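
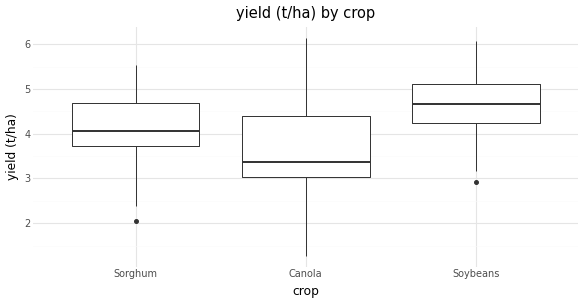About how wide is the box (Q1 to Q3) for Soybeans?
Q3 ≈ 5.1, Q1 ≈ 4.2; IQR ≈ 0.9.

≈ 0.9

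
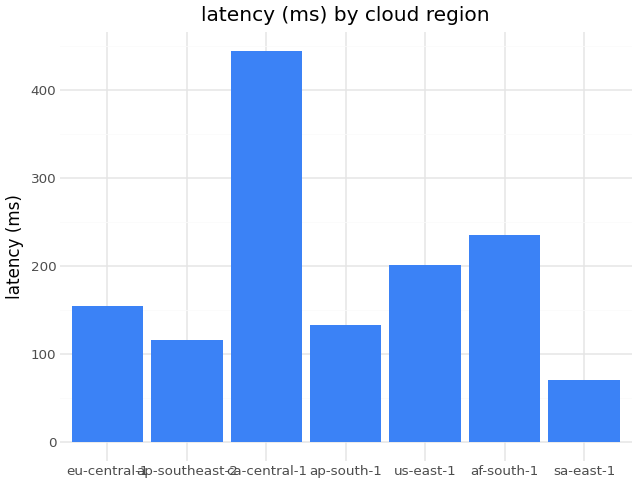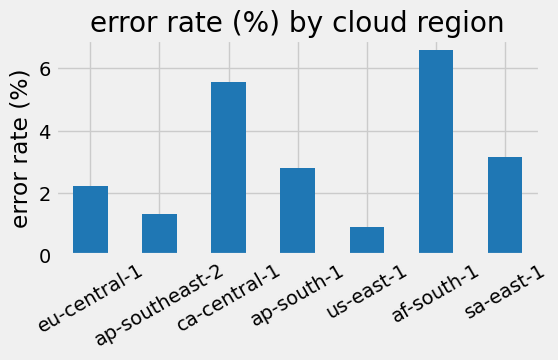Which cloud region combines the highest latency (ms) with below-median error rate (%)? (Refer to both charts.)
Chart 2 median error rate (%) ≈ 3; below-median cloud regions: eu-central-1, ap-southeast-2, us-east-1. Among those, us-east-1 has the highest latency (ms) (≈ 200).

us-east-1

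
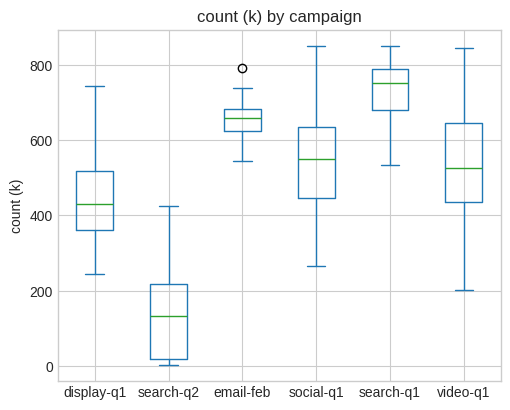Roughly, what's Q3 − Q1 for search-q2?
Q3 ≈ 200, Q1 ≈ 0; IQR ≈ 200.

≈ 200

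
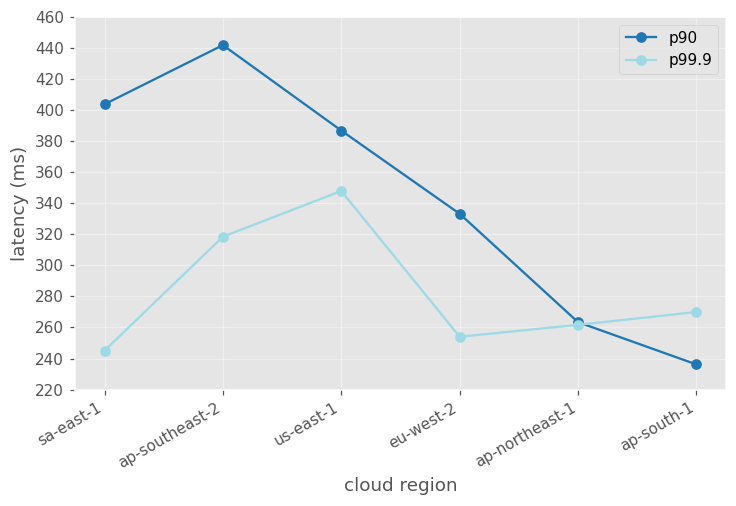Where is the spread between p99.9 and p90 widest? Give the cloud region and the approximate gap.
sa-east-1: p99.9 ≈ 240, p90 ≈ 400 → gap ≈ 160. Next-largest (ap-southeast-2) is only ≈ 120.

sa-east-1, ≈ 160 ms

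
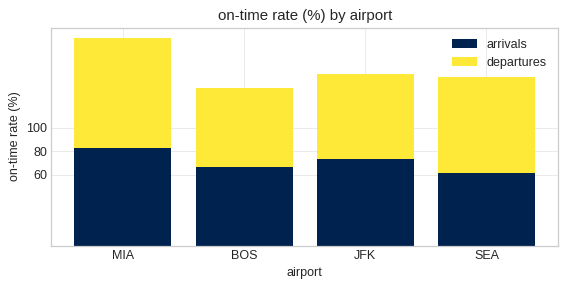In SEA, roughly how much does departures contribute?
departures top ≈ 140, bottom ≈ 60; segment ≈ 80.

≈ 80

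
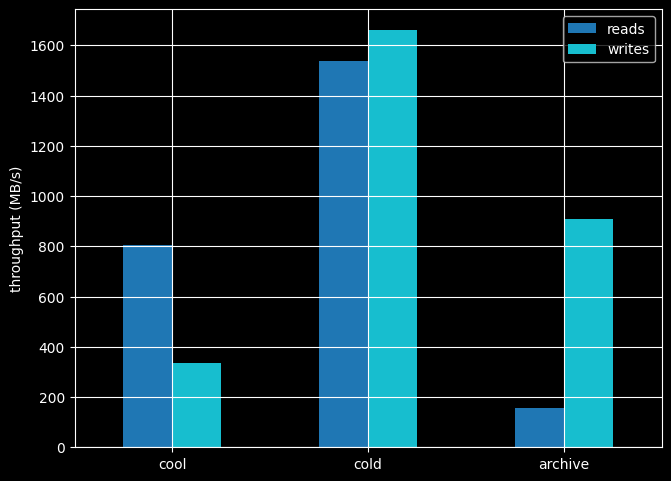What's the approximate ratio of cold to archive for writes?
cold ≈ 1600, archive ≈ 1000; 1600/1000 ≈ 1.6.

≈ 1.6×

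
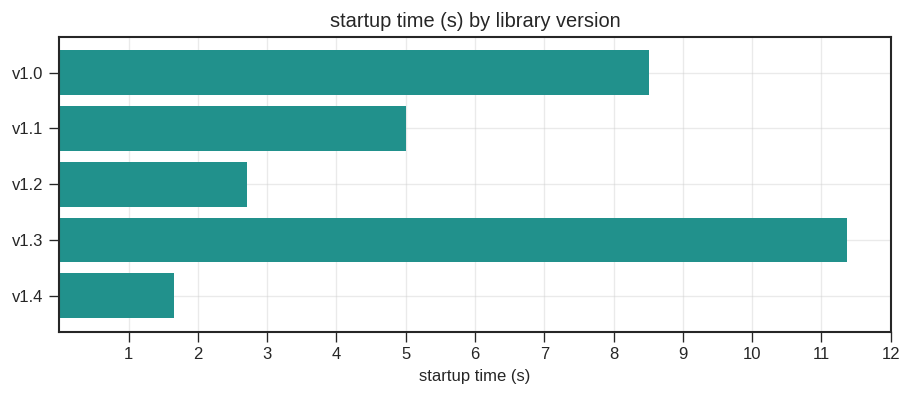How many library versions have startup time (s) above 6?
Above 6: v1.0, v1.3.

2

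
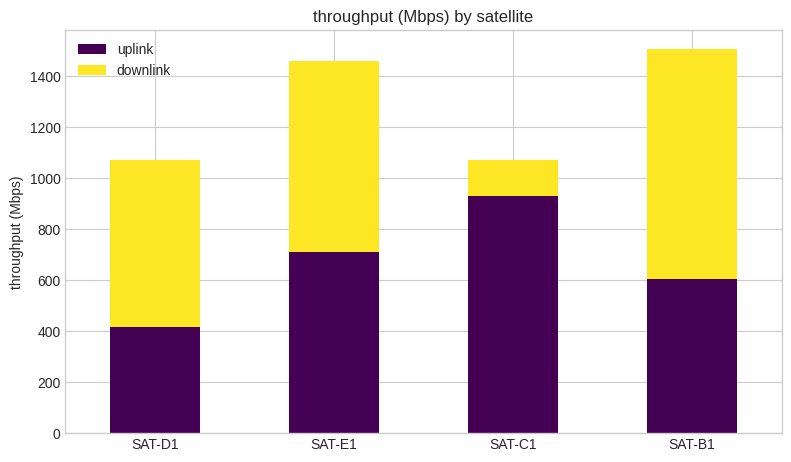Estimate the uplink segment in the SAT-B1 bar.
≈ 600

uplink top ≈ 600, bottom ≈ 0; segment ≈ 600.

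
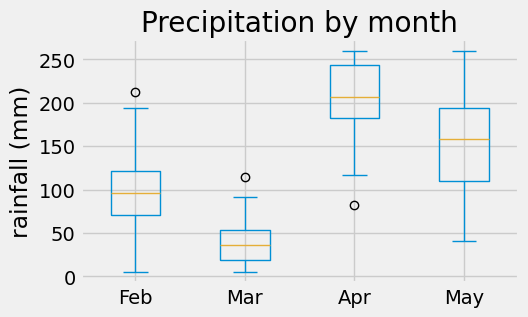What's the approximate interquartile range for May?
Q3 ≈ 200, Q1 ≈ 100; IQR ≈ 100.

≈ 100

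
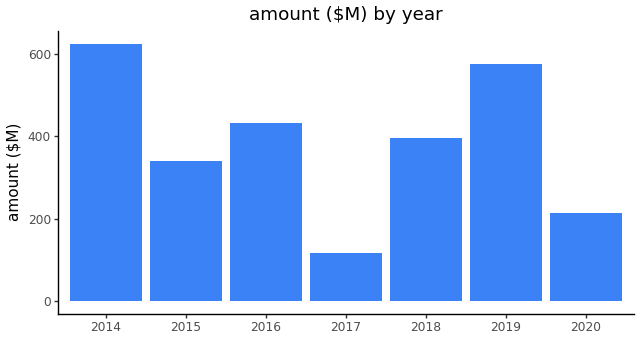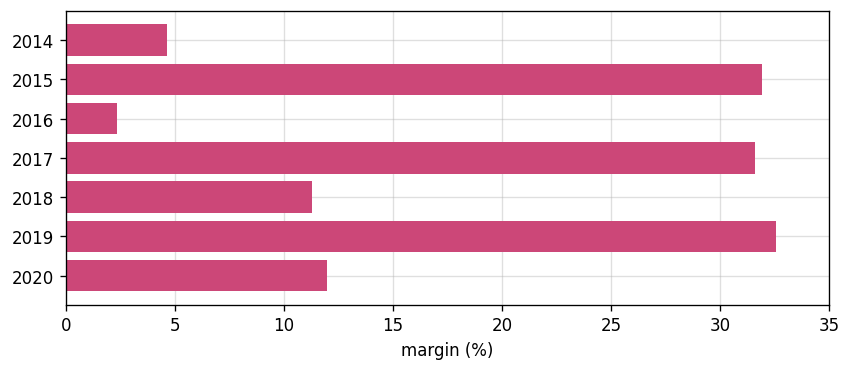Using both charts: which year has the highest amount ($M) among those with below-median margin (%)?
Chart 2 median margin (%) ≈ 10; below-median years: 2014, 2016, 2018. Among those, 2014 has the highest amount ($M) (≈ 600).

2014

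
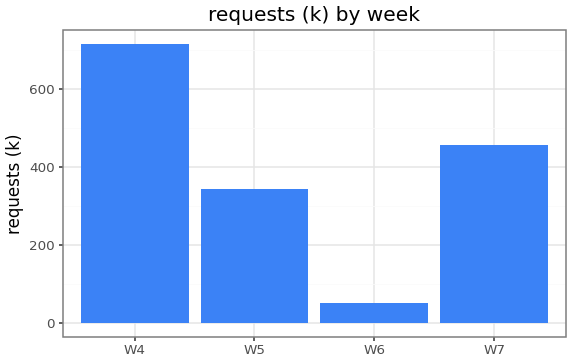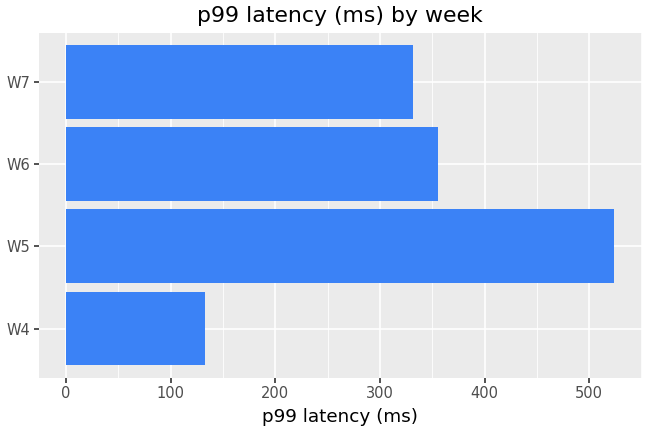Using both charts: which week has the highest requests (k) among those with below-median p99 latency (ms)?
W4

Chart 2 median p99 latency (ms) ≈ 350; below-median weeks: W4, W7. Among those, W4 has the highest requests (k) (≈ 700).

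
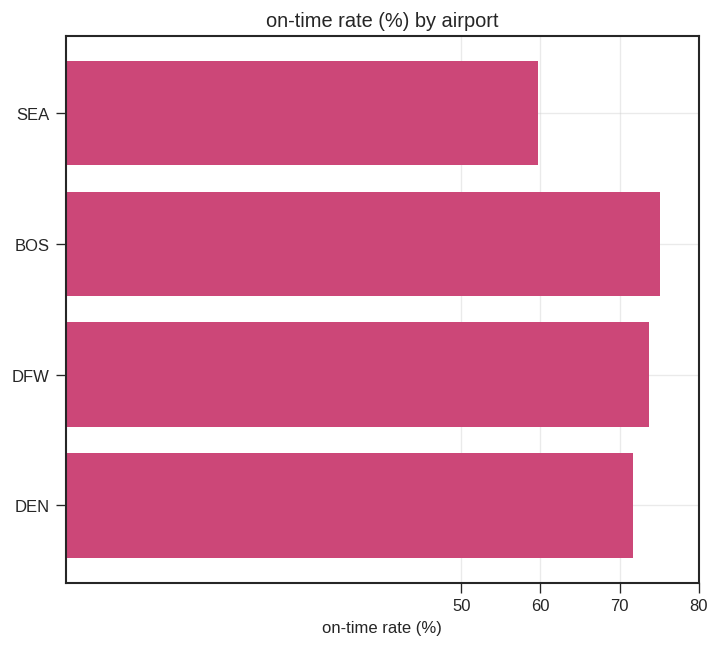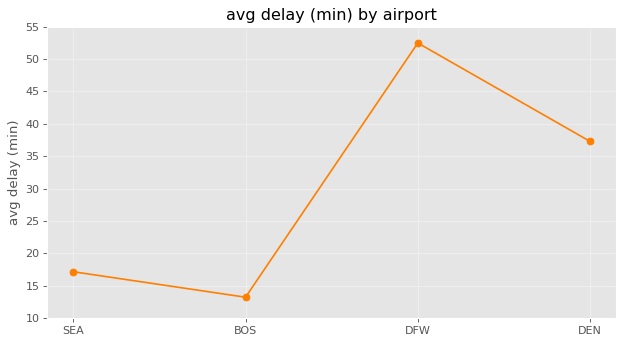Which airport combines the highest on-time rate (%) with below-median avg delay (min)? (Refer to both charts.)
Chart 2 median avg delay (min) ≈ 25; below-median airports: SEA, BOS. Among those, BOS has the highest on-time rate (%) (≈ 80).

BOS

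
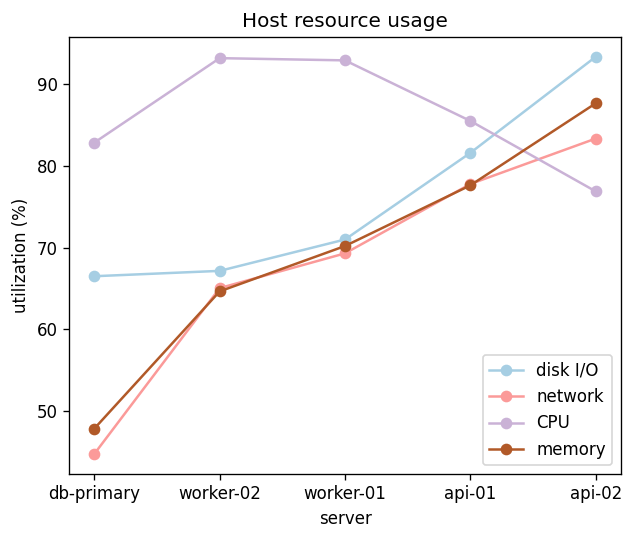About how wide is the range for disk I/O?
Max api-02 ≈ 95, min db-primary ≈ 65; range ≈ 30.

≈ 30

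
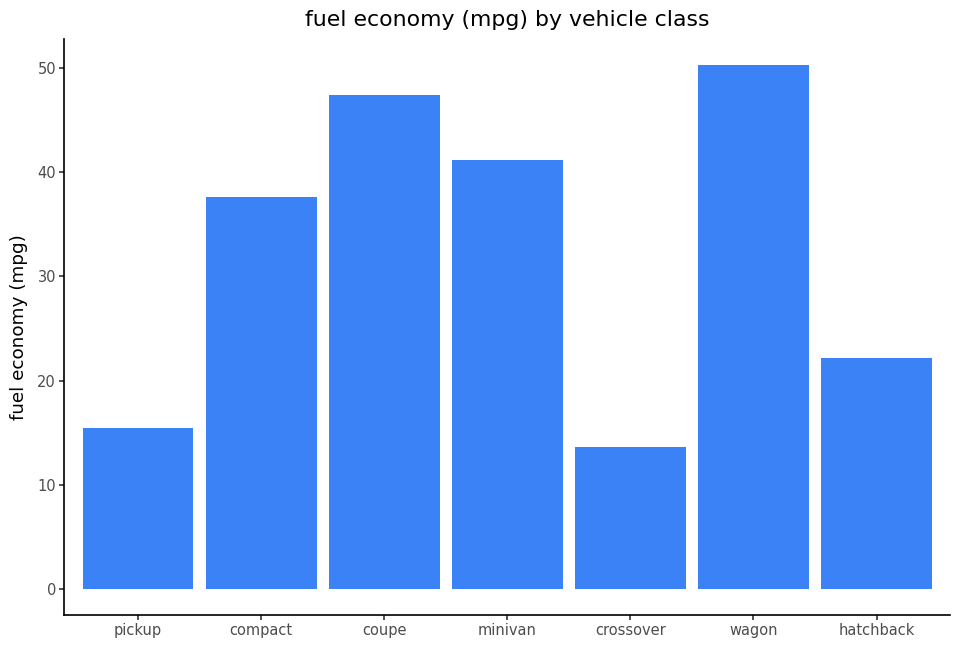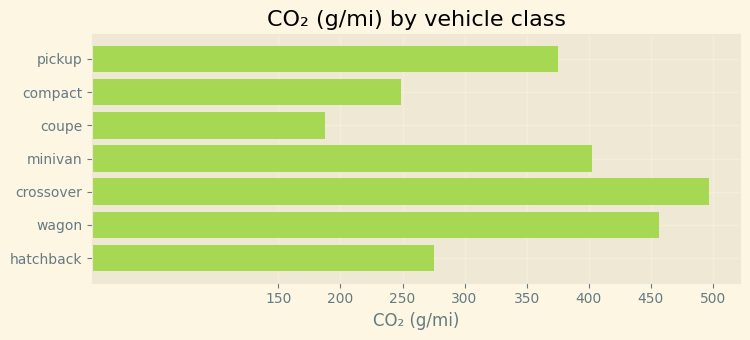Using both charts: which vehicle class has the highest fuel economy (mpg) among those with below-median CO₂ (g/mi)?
Chart 2 median CO₂ (g/mi) ≈ 400; below-median vehicle classes: compact, coupe, hatchback. Among those, coupe has the highest fuel economy (mpg) (≈ 45).

coupe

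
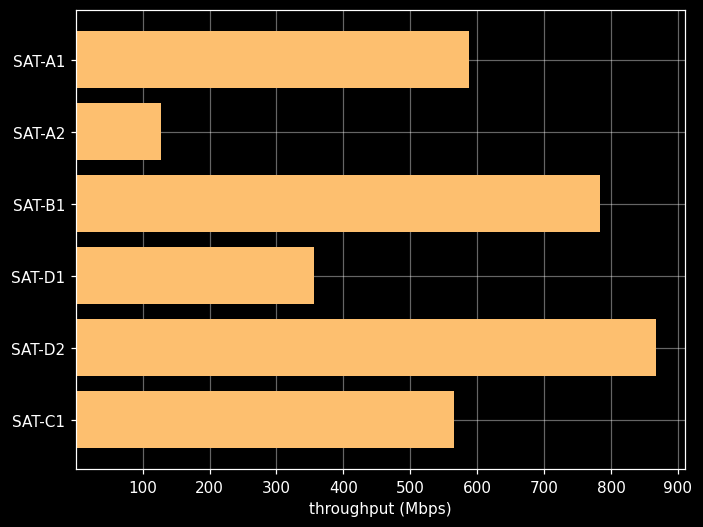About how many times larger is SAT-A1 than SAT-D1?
SAT-A1 ≈ 600, SAT-D1 ≈ 400; 600/400 ≈ 1.5.

≈ 1.5×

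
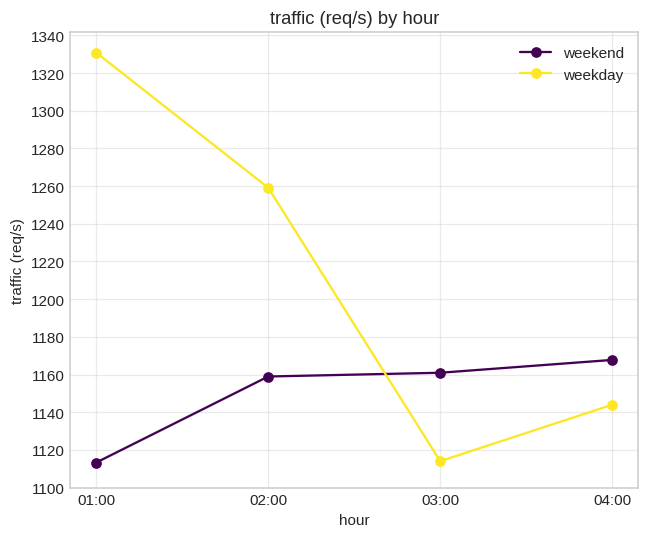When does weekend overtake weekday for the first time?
02:00: weekend ≈ 1160 vs weekday ≈ 1260 (not yet); 03:00: weekend ≈ 1160 vs weekday ≈ 1120 (first crossover).

03:00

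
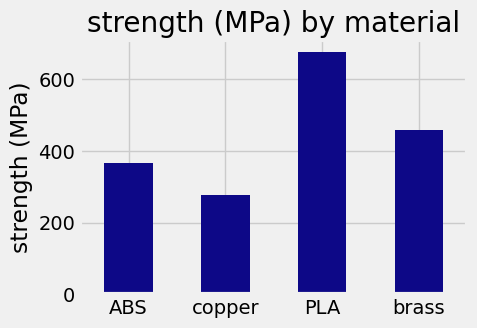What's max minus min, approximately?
≈ 400

Max PLA ≈ 700, min copper ≈ 300; range ≈ 400.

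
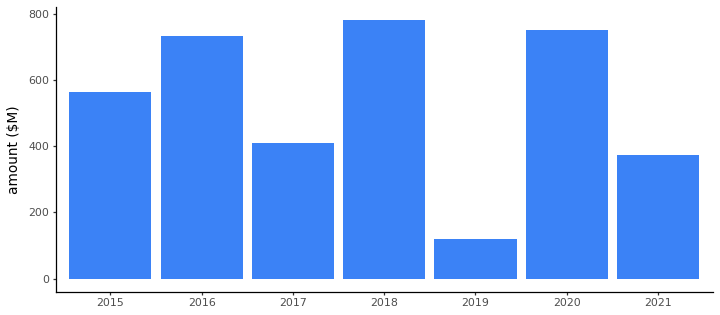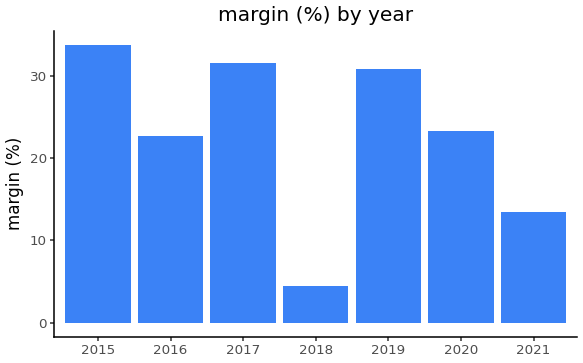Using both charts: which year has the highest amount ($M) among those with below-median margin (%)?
Chart 2 median margin (%) ≈ 25; below-median years: 2016, 2018, 2021. Among those, 2018 has the highest amount ($M) (≈ 800).

2018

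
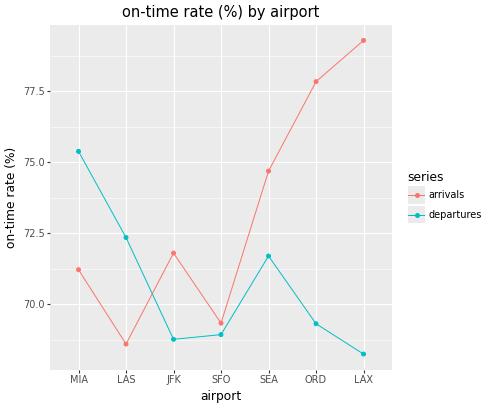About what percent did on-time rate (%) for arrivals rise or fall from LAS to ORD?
≈ +13%

LAS ≈ 69, ORD ≈ 78; (78 − 69) / 69 ≈ +13%.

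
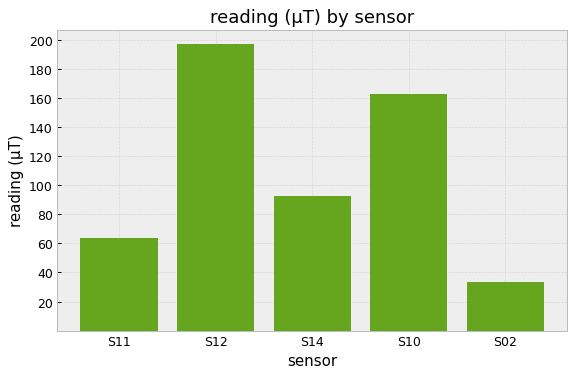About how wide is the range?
≈ 160

Max S12 ≈ 200, min S02 ≈ 40; range ≈ 160.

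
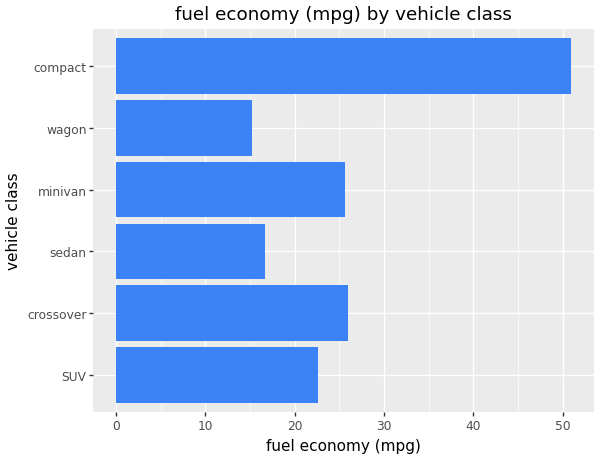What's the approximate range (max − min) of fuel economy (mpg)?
Max compact ≈ 50, min wagon ≈ 15; range ≈ 35.

≈ 35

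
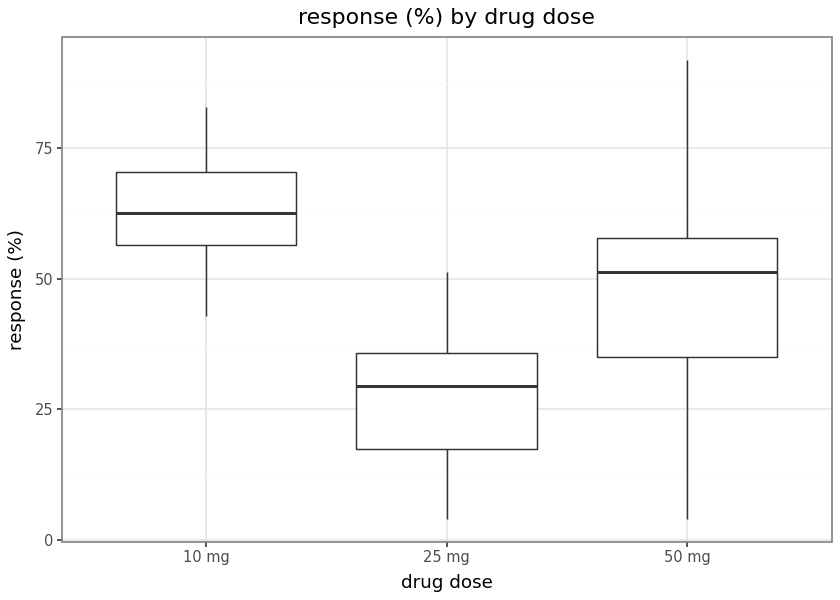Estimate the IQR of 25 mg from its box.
Q3 ≈ 35, Q1 ≈ 15; IQR ≈ 20.

≈ 20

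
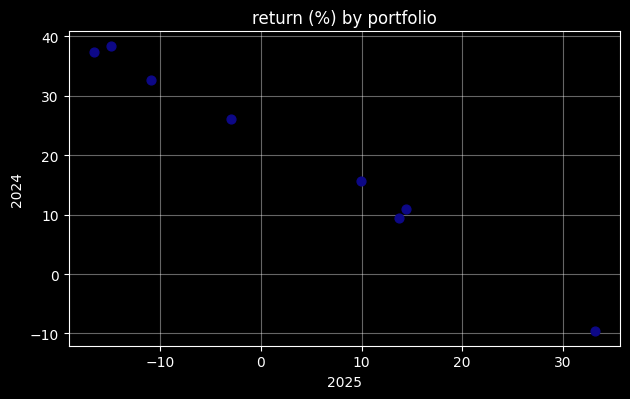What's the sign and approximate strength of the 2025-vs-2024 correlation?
Points are negatively correlated; strong (|r| ≈ 1.0).

negative, strong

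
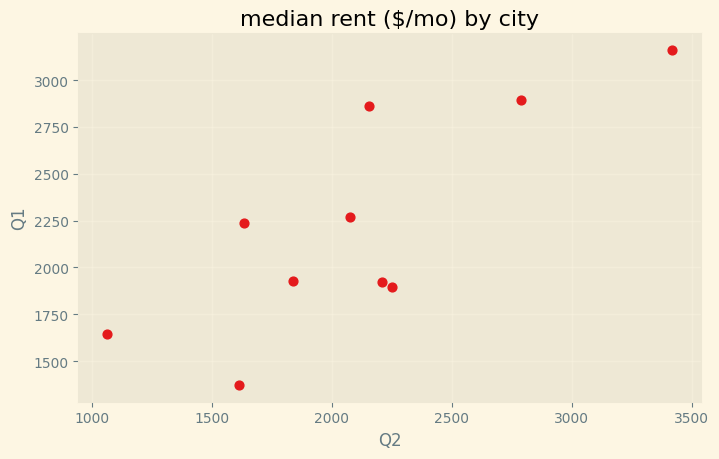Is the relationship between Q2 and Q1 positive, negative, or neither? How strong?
Points are positively correlated; strong (|r| ≈ 0.8).

positive, strong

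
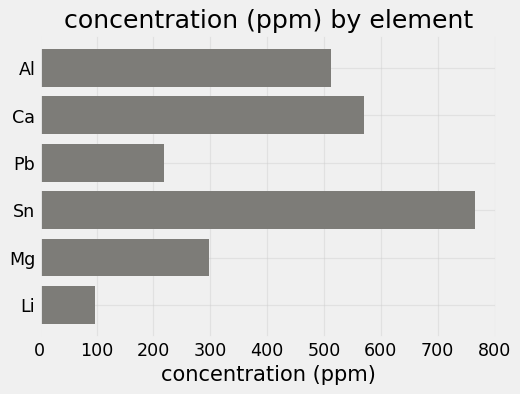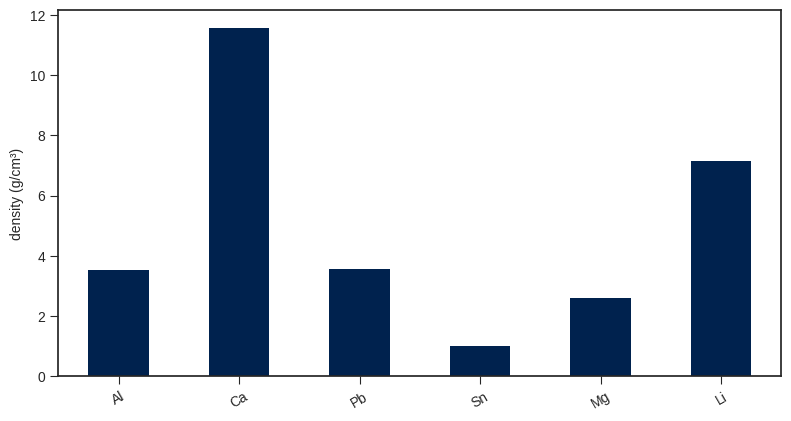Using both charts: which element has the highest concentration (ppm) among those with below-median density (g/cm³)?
Sn

Chart 2 median density (g/cm³) ≈ 4; below-median elements: Al, Sn, Mg. Among those, Sn has the highest concentration (ppm) (≈ 800).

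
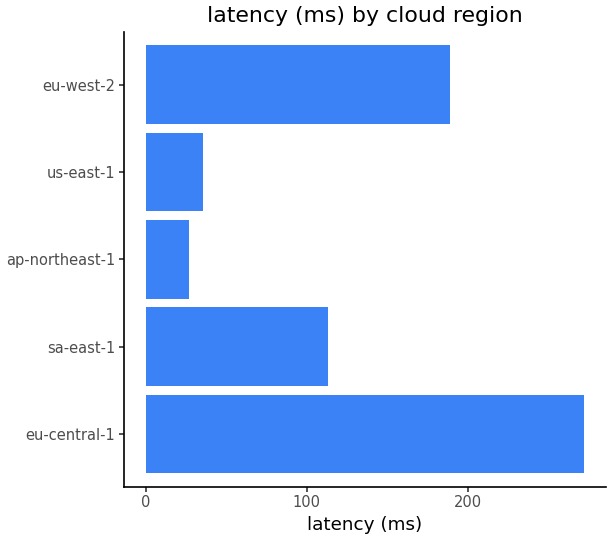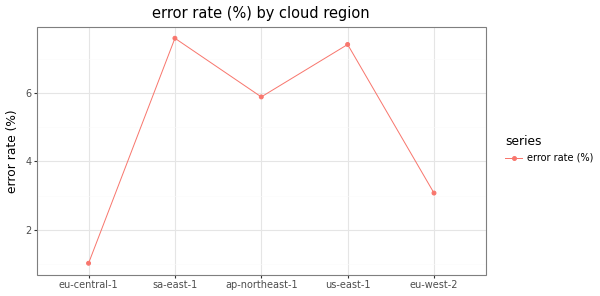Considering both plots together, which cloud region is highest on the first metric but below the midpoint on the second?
eu-central-1

Chart 2 median error rate (%) ≈ 6; below-median cloud regions: eu-central-1, eu-west-2. Among those, eu-central-1 has the highest latency (ms) (≈ 275).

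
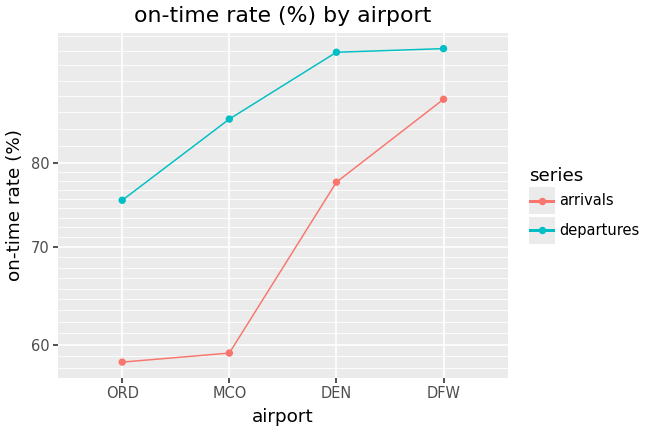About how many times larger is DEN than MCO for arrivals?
≈ 1.33×

DEN ≈ 80, MCO ≈ 60; 80/60 ≈ 1.33.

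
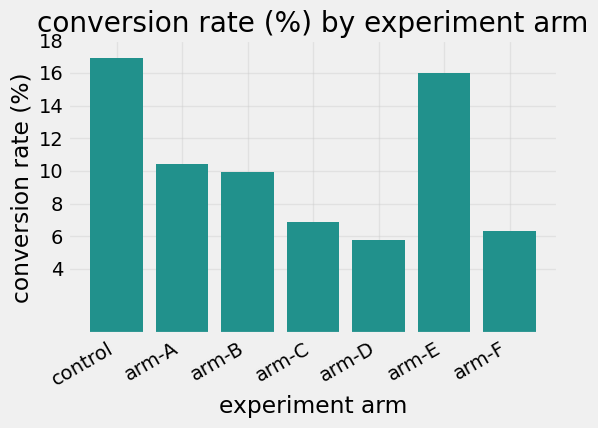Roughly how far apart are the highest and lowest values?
Max control ≈ 16, min arm-D ≈ 6; range ≈ 10.

≈ 10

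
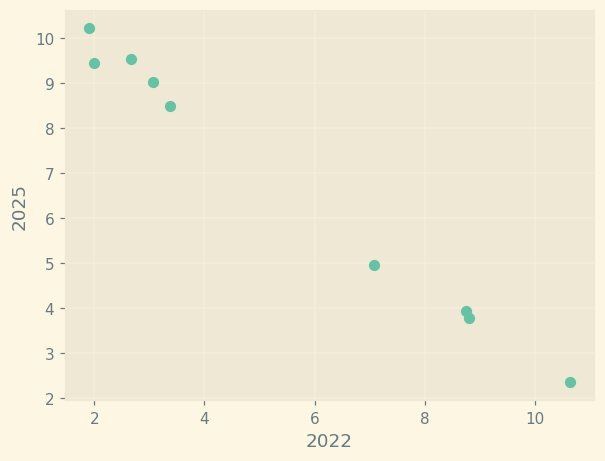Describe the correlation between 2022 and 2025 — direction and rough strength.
Points are negatively correlated; strong (|r| ≈ 1.0).

negative, strong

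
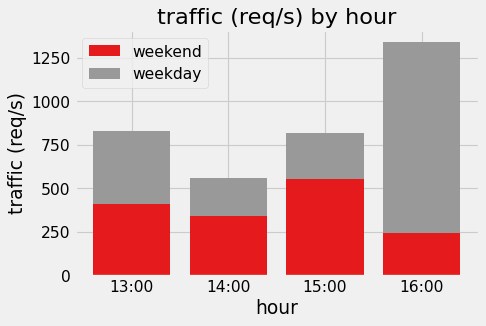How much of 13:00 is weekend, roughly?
weekend top ≈ 400, bottom ≈ 0; segment ≈ 400.

≈ 400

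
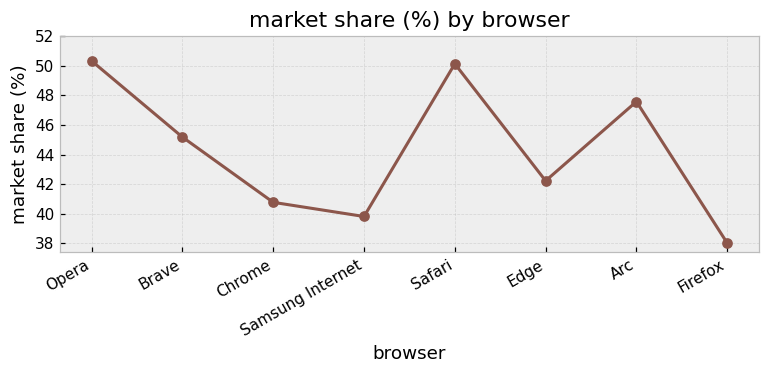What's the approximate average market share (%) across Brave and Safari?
(46 + 50) / 2 ≈ 48.

≈ 48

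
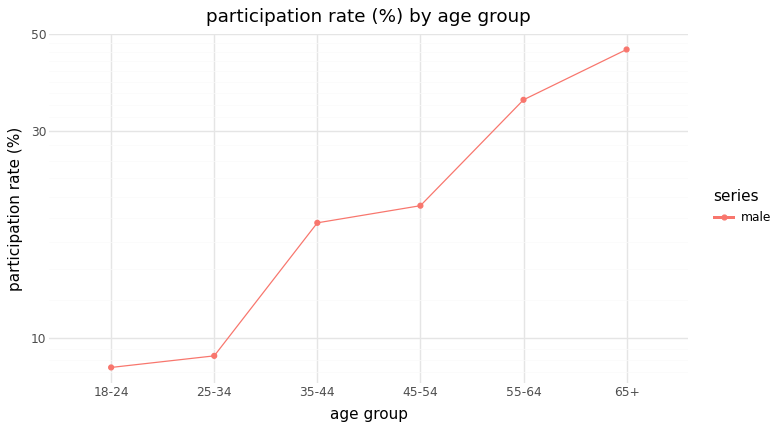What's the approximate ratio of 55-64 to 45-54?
55-64 ≈ 35, 45-54 ≈ 20; 35/20 ≈ 1.75.

≈ 1.75×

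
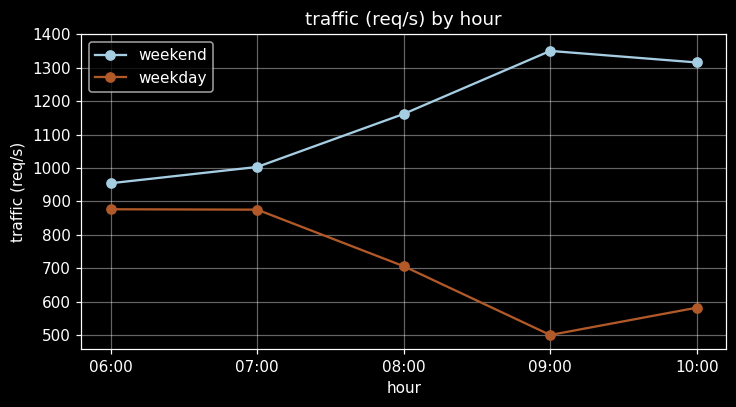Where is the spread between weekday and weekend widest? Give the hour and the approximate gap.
09:00, ≈ 800 req/s

09:00: weekday ≈ 500, weekend ≈ 1300 → gap ≈ 800. Next-largest (10:00) is only ≈ 700.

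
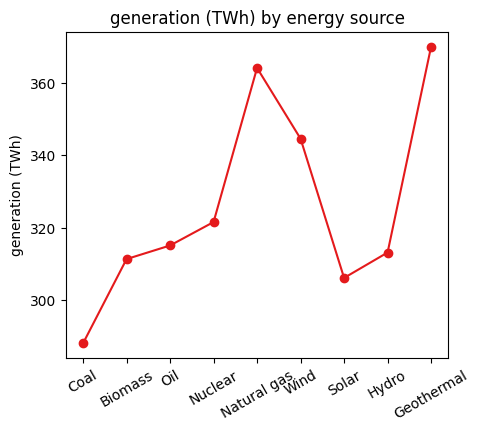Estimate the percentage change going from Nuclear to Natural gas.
Nuclear ≈ 320, Natural gas ≈ 360; (360 − 320) / 320 ≈ +12.5%.

≈ +12.5%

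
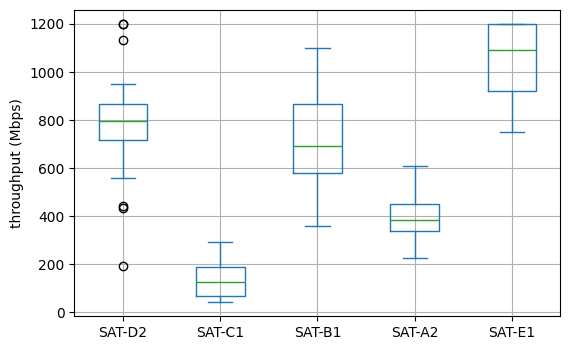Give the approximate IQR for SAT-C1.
≈ 100

Q3 ≈ 200, Q1 ≈ 100; IQR ≈ 100.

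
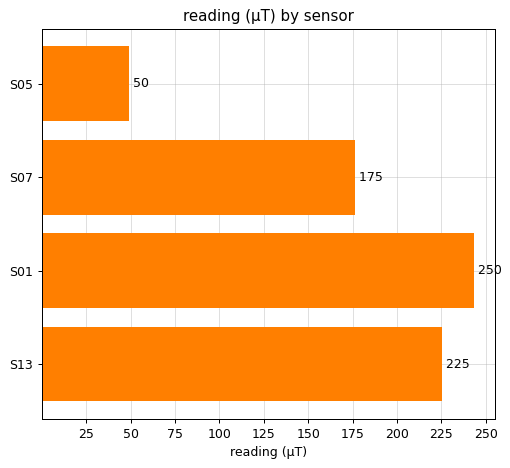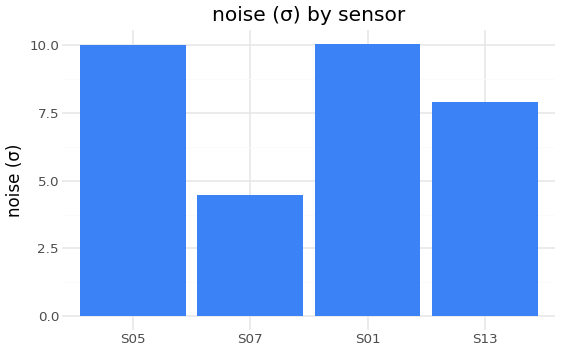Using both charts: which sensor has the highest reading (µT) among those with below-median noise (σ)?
Chart 2 median noise (σ) ≈ 9; below-median sensors: S07, S13. Among those, S13 has the highest reading (µT) (≈ 225).

S13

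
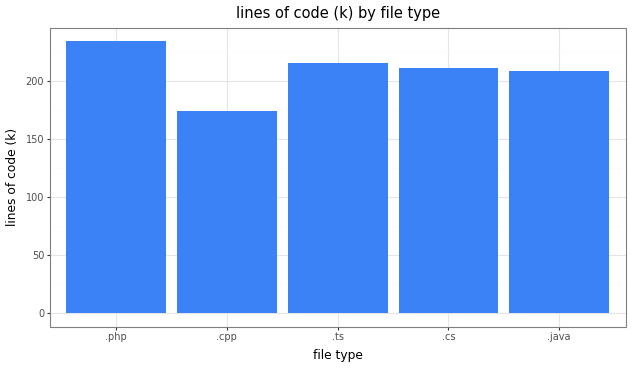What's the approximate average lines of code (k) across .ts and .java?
≈ 210

(220 + 200) / 2 ≈ 210.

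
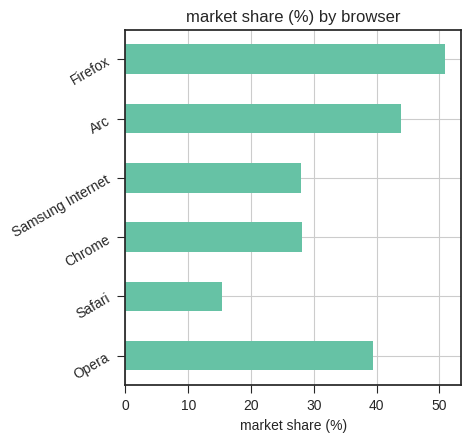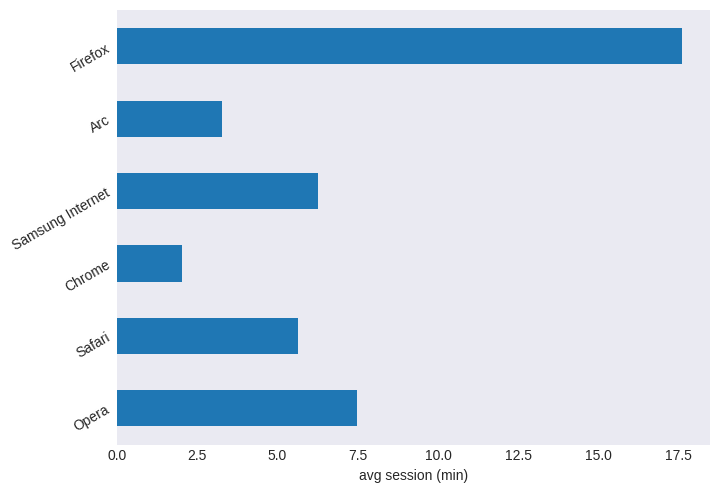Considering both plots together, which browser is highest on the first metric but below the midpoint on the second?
Chart 2 median avg session (min) ≈ 6; below-median browsers: Safari, Chrome, Arc. Among those, Arc has the highest market share (%) (≈ 45).

Arc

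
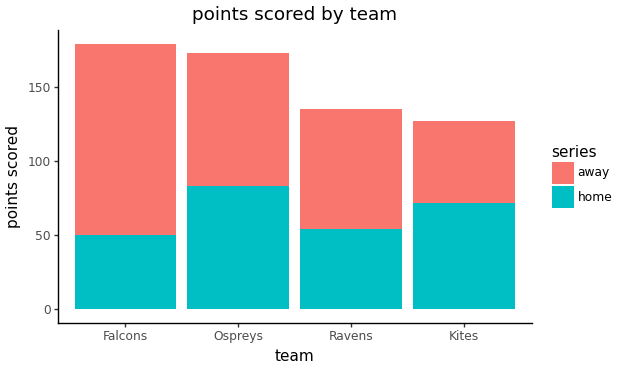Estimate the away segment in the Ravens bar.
away top ≈ 140, bottom ≈ 60; segment ≈ 80.

≈ 80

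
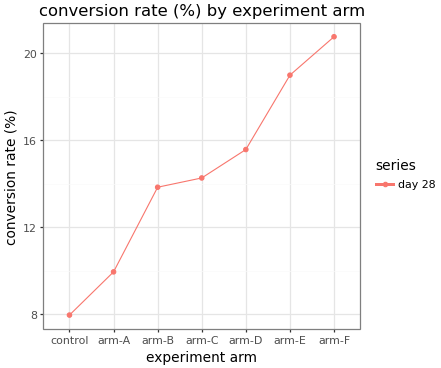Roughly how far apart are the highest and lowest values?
≈ 12

Max arm-F ≈ 20, min control ≈ 8; range ≈ 12.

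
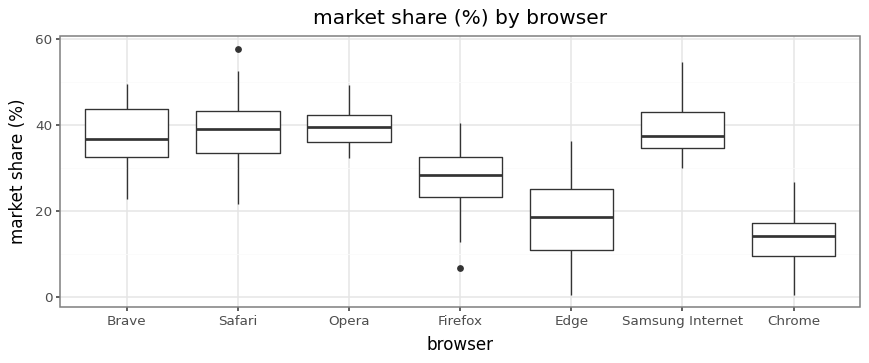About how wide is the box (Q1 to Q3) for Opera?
≈ 5

Q3 ≈ 40, Q1 ≈ 35; IQR ≈ 5.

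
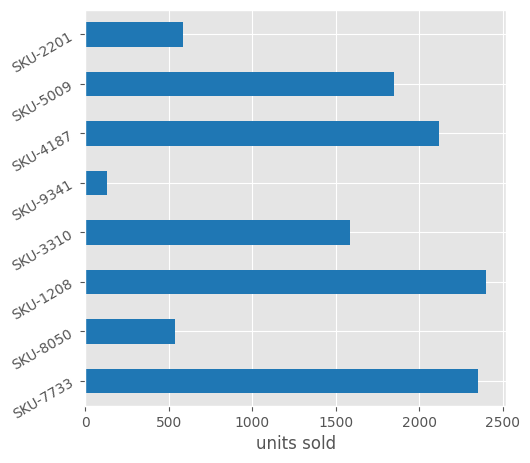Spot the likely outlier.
SKU-9341 ≈ 200; the rest sit between ≈ 600 and ≈ 2400.

SKU-9341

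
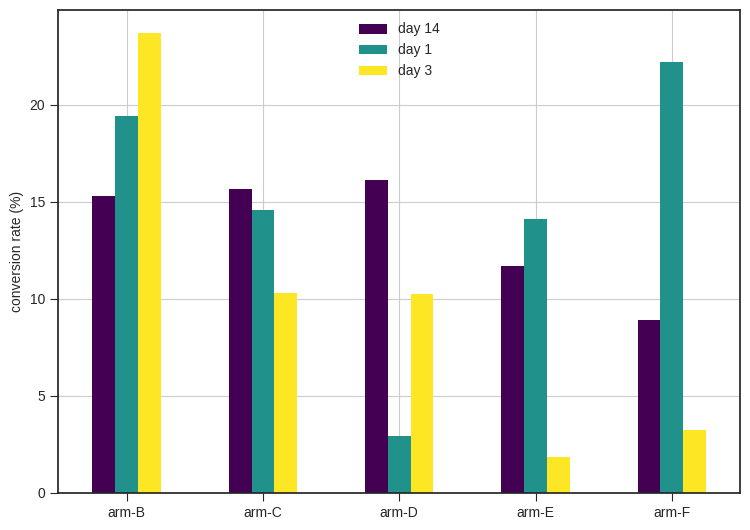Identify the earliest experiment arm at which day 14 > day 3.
arm-C

arm-B: day 14 ≈ 16 vs day 3 ≈ 24 (not yet); arm-C: day 14 ≈ 16 vs day 3 ≈ 10 (first crossover).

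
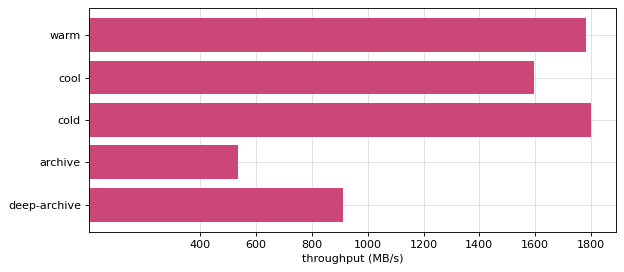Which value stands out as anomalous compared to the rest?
archive

archive ≈ 600; the rest sit between ≈ 1000 and ≈ 1800.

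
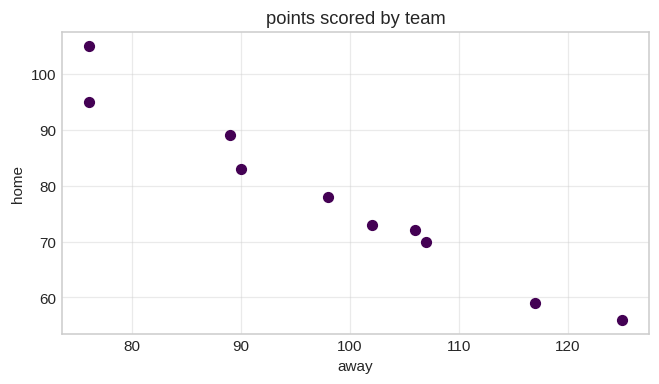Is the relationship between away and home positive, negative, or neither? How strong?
Points are negatively correlated; strong (|r| ≈ 1.0).

negative, strong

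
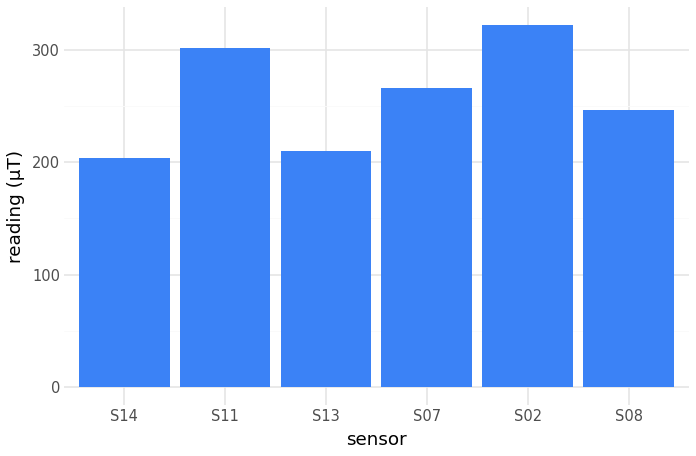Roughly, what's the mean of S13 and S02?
≈ 250

(200 + 300) / 2 ≈ 250.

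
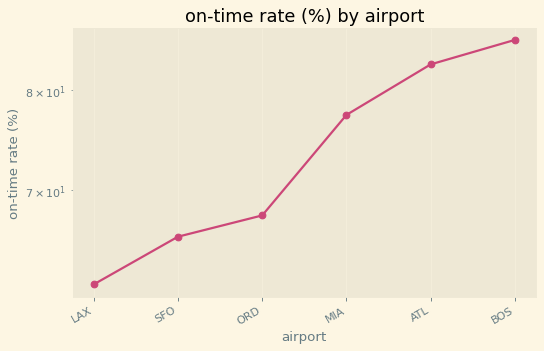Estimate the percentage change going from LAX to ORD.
≈ +9.7%

LAX ≈ 62, ORD ≈ 68; (68 − 62) / 62 ≈ +9.7%.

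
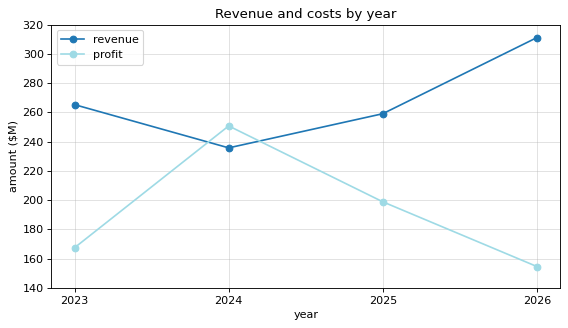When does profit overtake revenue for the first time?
2023: profit ≈ 160 vs revenue ≈ 260 (not yet); 2024: profit ≈ 260 vs revenue ≈ 240 (first crossover).

2024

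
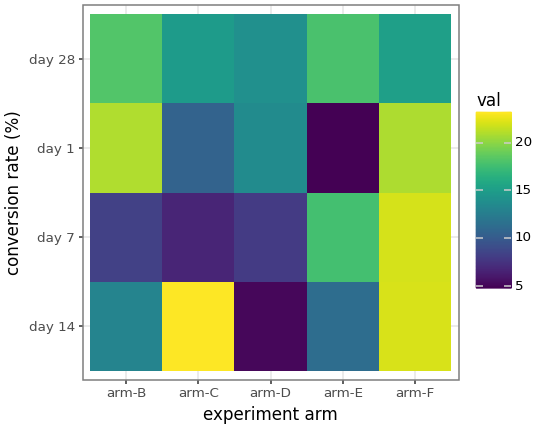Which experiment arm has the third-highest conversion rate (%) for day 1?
Top 4 for day 1: arm-B ≈ 22, arm-F ≈ 20, arm-D ≈ 14, arm-C ≈ 10.

arm-D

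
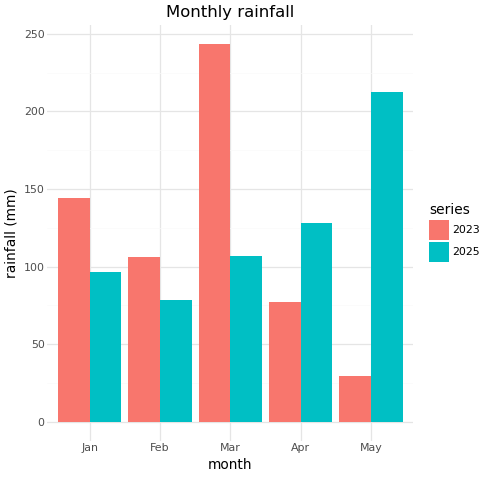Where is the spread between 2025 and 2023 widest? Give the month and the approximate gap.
May, ≈ 200 mm

May: 2025 ≈ 225, 2023 ≈ 25 → gap ≈ 200. Next-largest (Mar) is only ≈ 150.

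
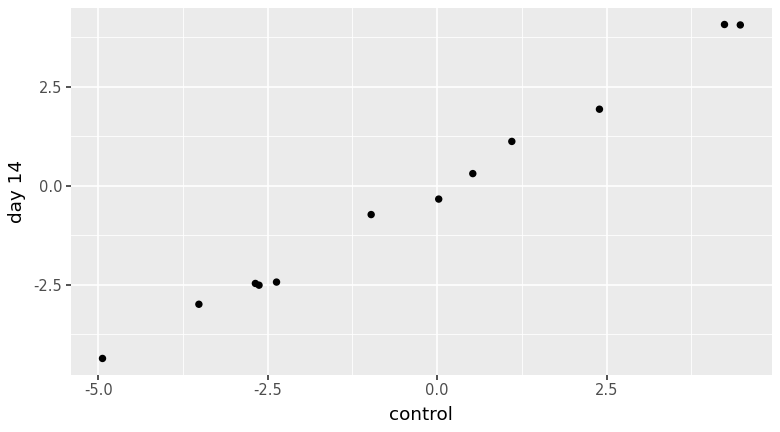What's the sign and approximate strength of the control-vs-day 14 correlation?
Points are positively correlated; strong (|r| ≈ 1.0).

positive, strong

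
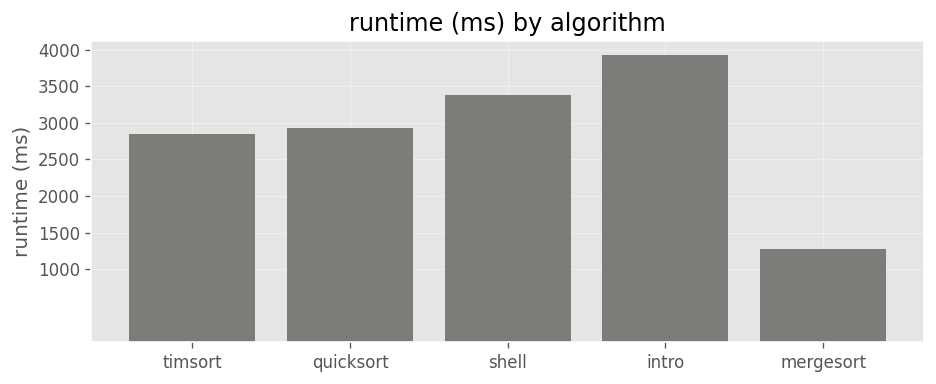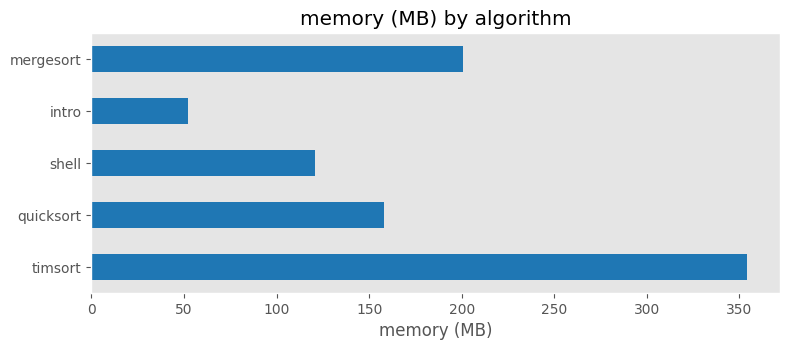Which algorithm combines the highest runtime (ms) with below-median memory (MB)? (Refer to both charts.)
intro

Chart 2 median memory (MB) ≈ 150; below-median algorithms: shell, intro. Among those, intro has the highest runtime (ms) (≈ 4000).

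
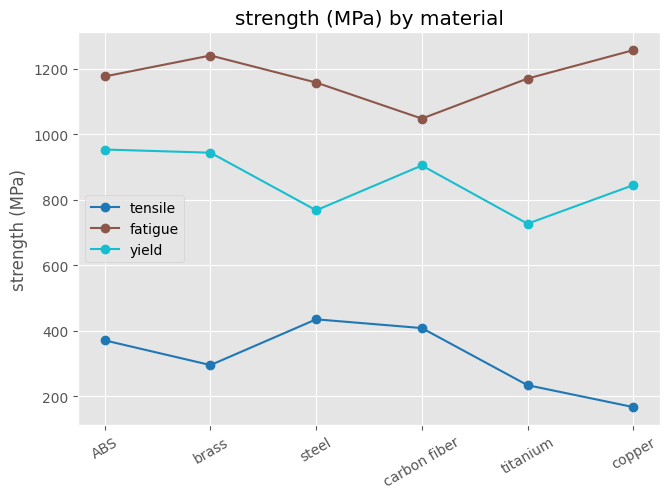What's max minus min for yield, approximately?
≈ 300

Max ABS ≈ 1000, min titanium ≈ 700; range ≈ 300.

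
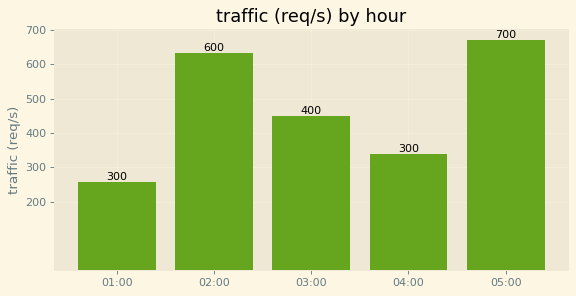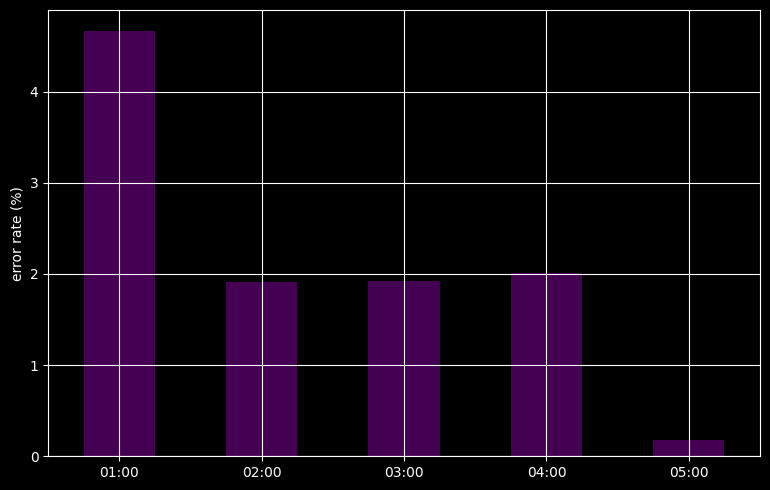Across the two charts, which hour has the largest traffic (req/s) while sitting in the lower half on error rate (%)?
05:00

Chart 2 median error rate (%) ≈ 2; below-median hours: 02:00, 05:00. Among those, 05:00 has the highest traffic (req/s) (≈ 700).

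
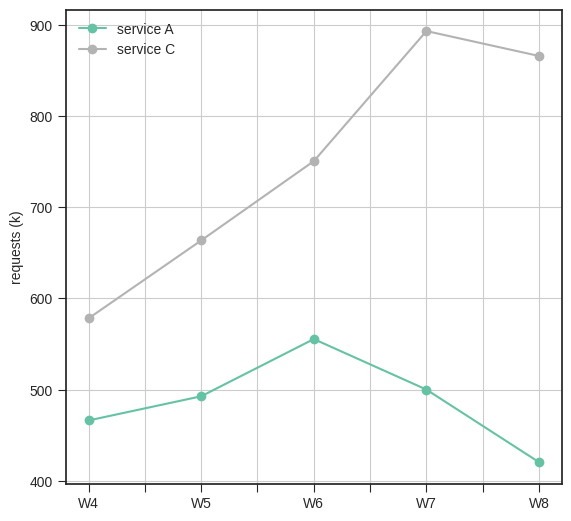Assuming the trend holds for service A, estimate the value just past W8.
Last three: 550, 500, 400 → slope ≈ -75/step → next ≈ 325.

≈ 325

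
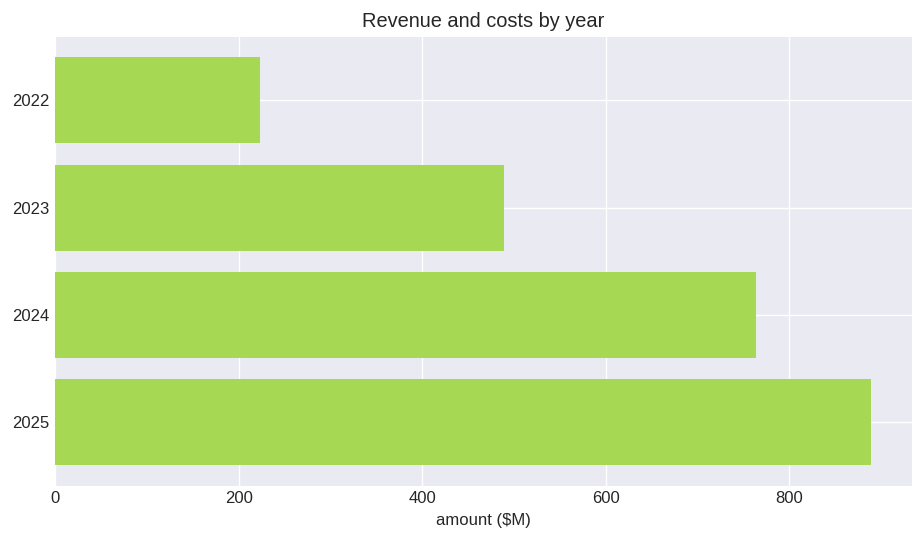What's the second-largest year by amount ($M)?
Top 3: 2025 ≈ 900, 2024 ≈ 800, 2023 ≈ 500.

2024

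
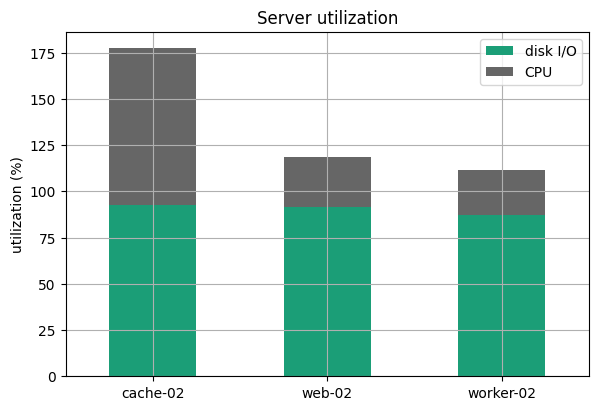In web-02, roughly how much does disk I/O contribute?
≈ 100

disk I/O top ≈ 100, bottom ≈ 0; segment ≈ 100.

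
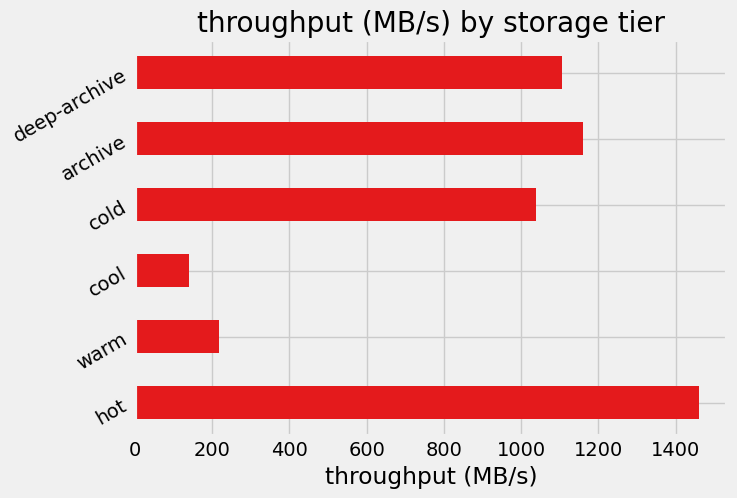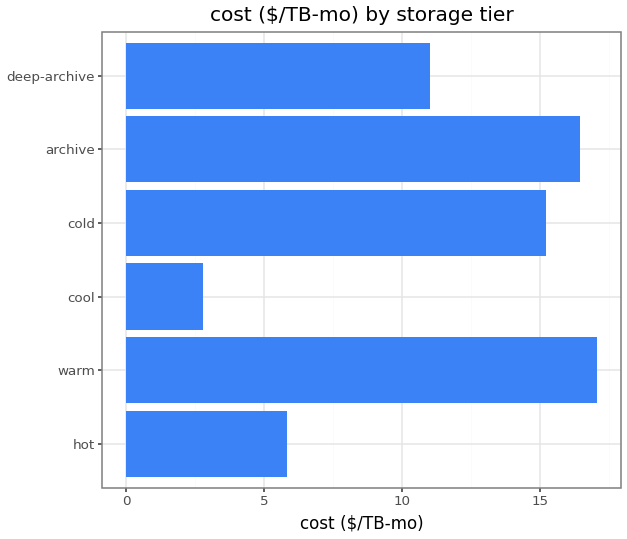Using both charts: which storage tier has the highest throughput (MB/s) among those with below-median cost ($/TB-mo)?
Chart 2 median cost ($/TB-mo) ≈ 14; below-median storage tiers: hot, cool, deep-archive. Among those, hot has the highest throughput (MB/s) (≈ 1400).

hot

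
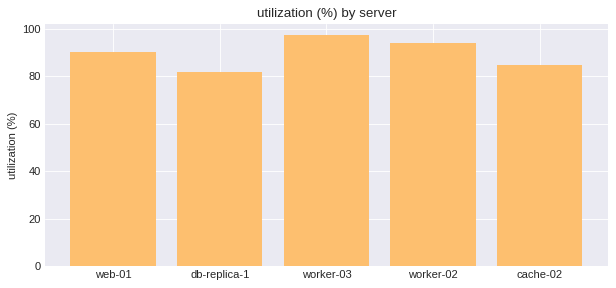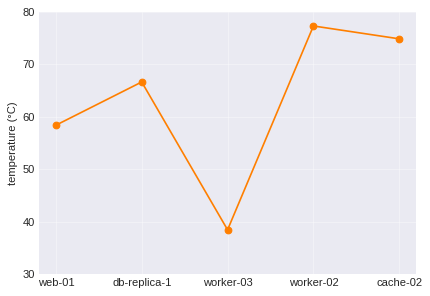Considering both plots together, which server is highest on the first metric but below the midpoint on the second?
worker-03

Chart 2 median temperature (°C) ≈ 70; below-median servers: web-01, worker-03. Among those, worker-03 has the highest utilization (%) (≈ 100).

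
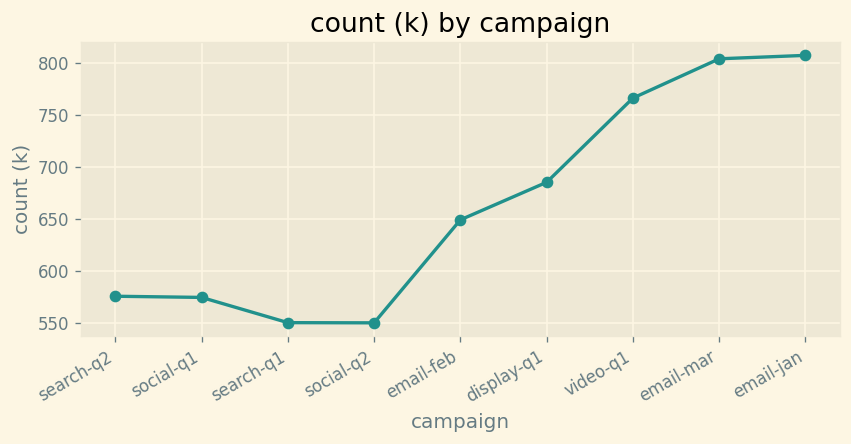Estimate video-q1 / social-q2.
≈ 1.41×

video-q1 ≈ 775, social-q2 ≈ 550; 775/550 ≈ 1.41.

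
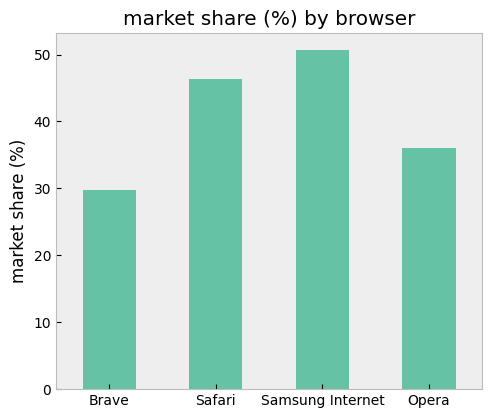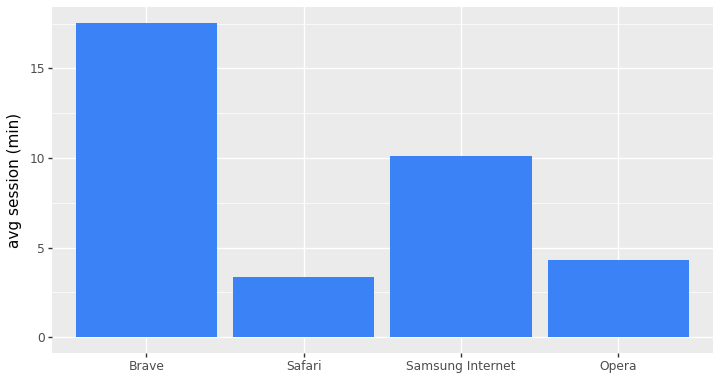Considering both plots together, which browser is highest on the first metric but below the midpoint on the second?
Safari

Chart 2 median avg session (min) ≈ 8; below-median browsers: Safari, Opera. Among those, Safari has the highest market share (%) (≈ 45).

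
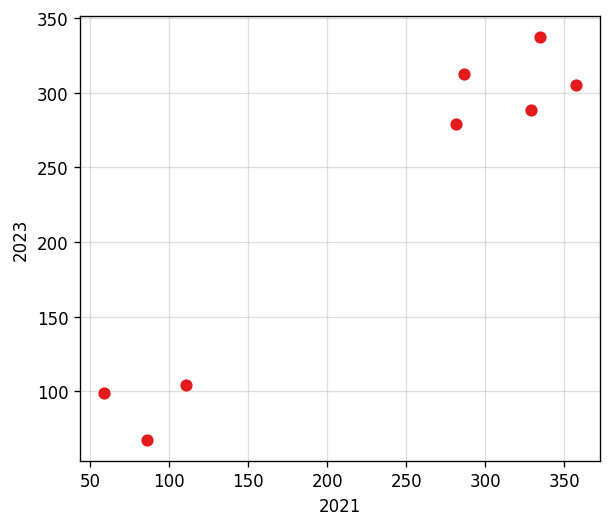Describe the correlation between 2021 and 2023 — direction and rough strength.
Points are positively correlated; strong (|r| ≈ 1.0).

positive, strong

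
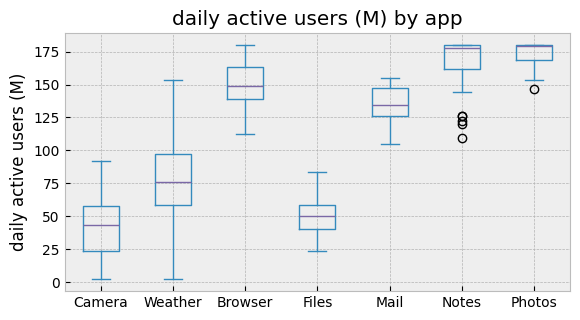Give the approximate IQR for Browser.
≈ 20

Q3 ≈ 160, Q1 ≈ 140; IQR ≈ 20.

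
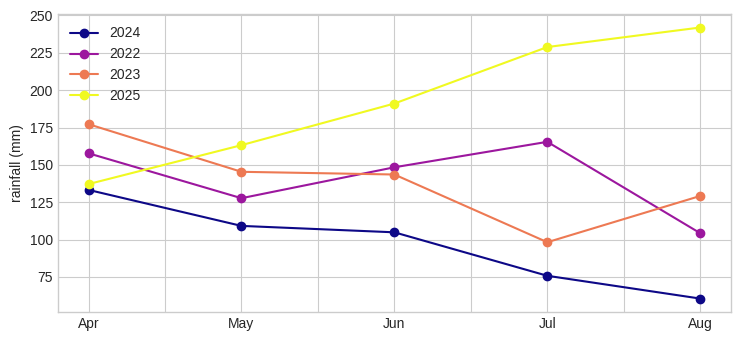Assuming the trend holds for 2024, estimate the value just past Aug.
Last three: 100, 80, 60 → slope ≈ -20/step → next ≈ 40.

≈ 40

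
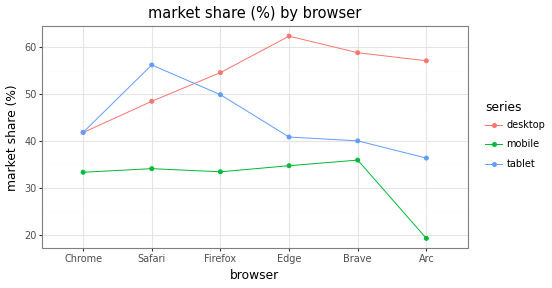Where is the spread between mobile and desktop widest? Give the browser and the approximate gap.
Arc: mobile ≈ 20, desktop ≈ 55 → gap ≈ 35. Next-largest (Edge) is only ≈ 25.

Arc, ≈ 35 %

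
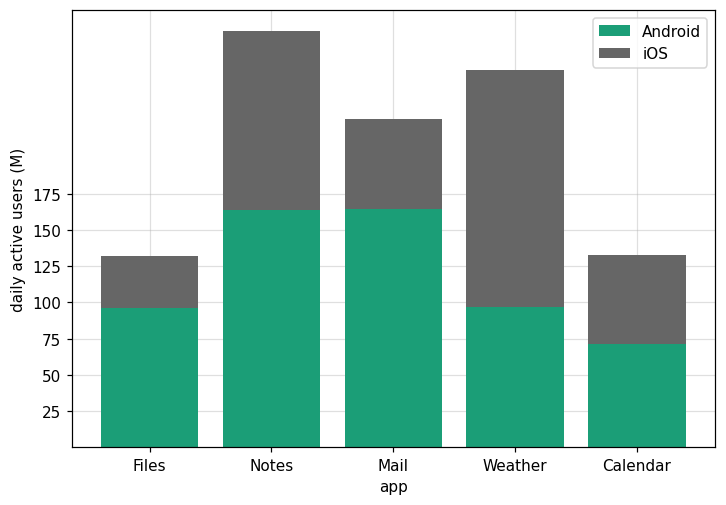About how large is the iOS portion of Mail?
≈ 50

iOS top ≈ 225, bottom ≈ 175; segment ≈ 50.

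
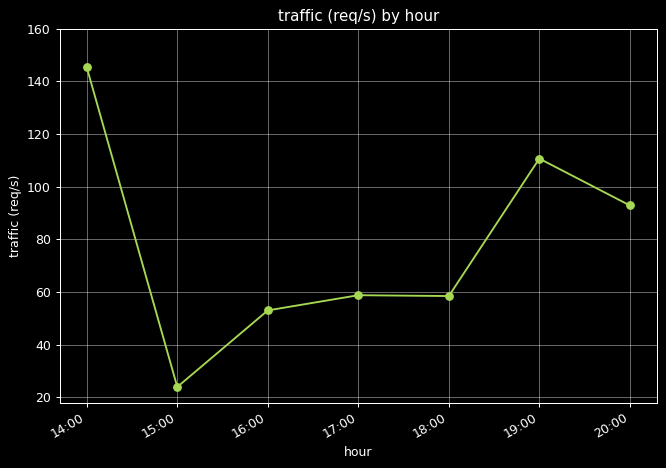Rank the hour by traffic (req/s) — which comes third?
Top 4: 14:00 ≈ 140, 19:00 ≈ 120, 20:00 ≈ 100, 17:00 ≈ 60.

20:00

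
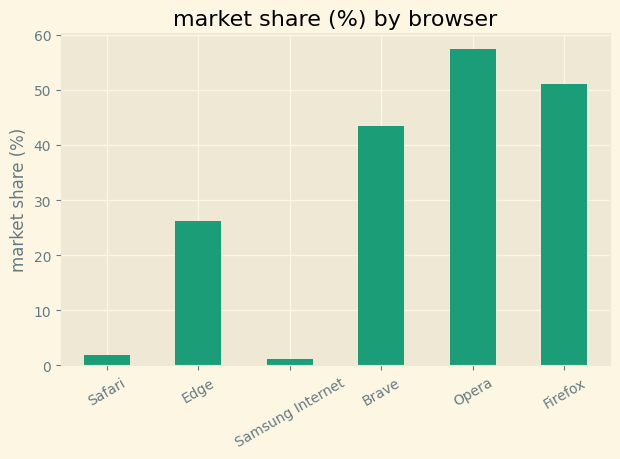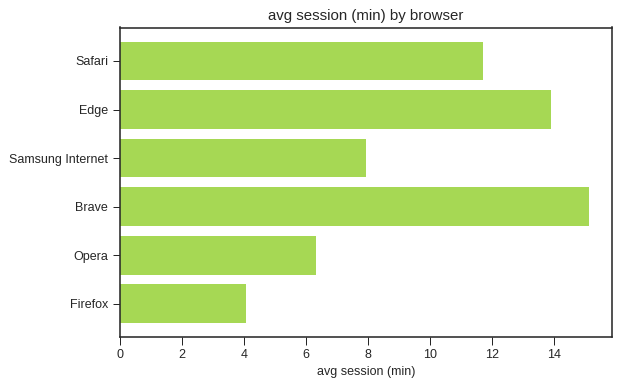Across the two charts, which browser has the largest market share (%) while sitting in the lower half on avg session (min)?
Chart 2 median avg session (min) ≈ 10; below-median browsers: Samsung Internet, Opera, Firefox. Among those, Opera has the highest market share (%) (≈ 60).

Opera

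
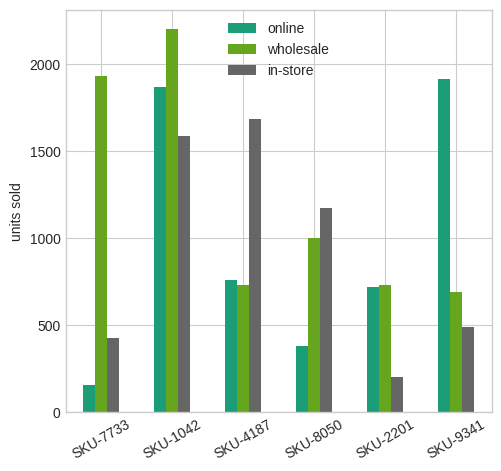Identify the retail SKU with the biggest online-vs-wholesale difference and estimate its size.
SKU-7733, ≈ 1800

SKU-7733: online ≈ 200, wholesale ≈ 2000 → gap ≈ 1800. Next-largest (SKU-9341) is only ≈ 1400.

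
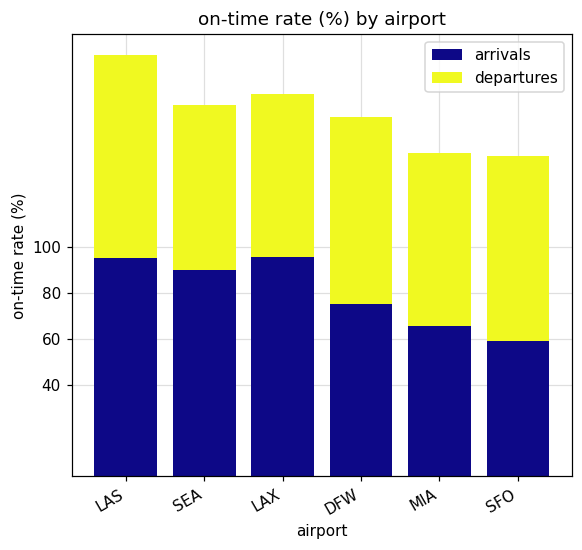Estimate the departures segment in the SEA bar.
≈ 60

departures top ≈ 160, bottom ≈ 100; segment ≈ 60.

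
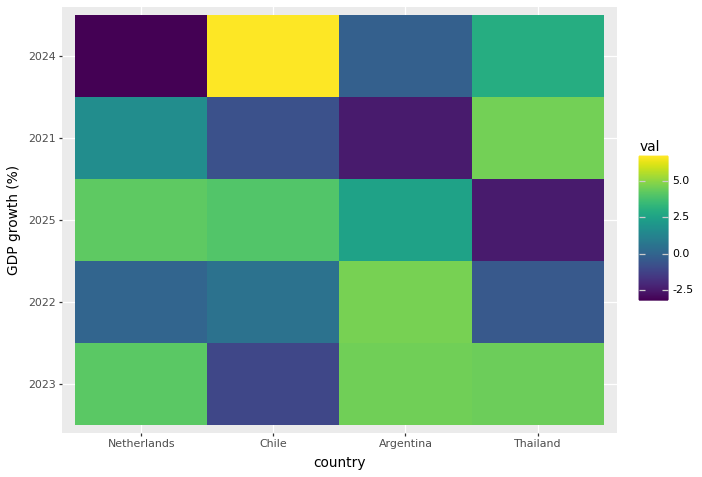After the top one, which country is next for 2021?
Top 3 for 2021: Thailand ≈ 5, Netherlands ≈ 2, Chile ≈ -1.

Netherlands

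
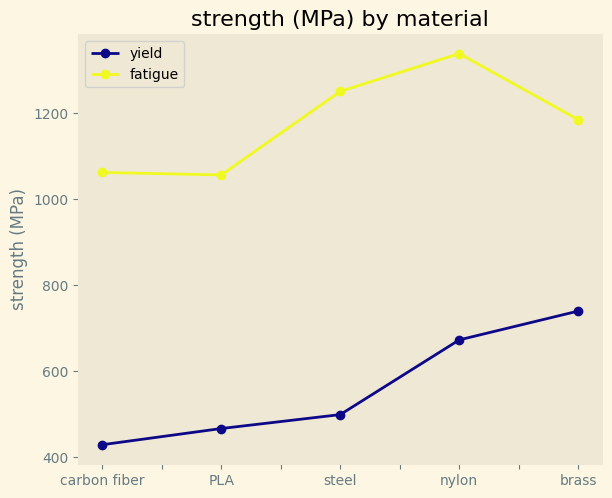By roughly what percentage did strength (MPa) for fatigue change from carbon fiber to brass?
≈ +9.1%

carbon fiber ≈ 1100, brass ≈ 1200; (1200 − 1100) / 1100 ≈ +9.1%.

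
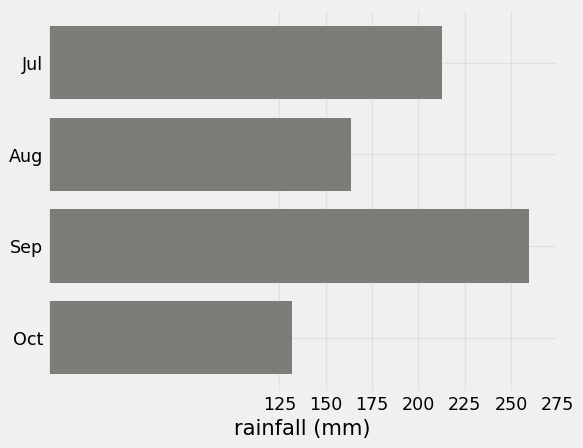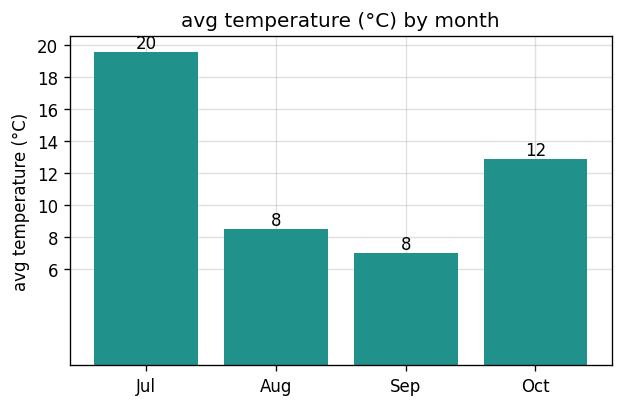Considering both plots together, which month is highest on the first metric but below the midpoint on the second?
Chart 2 median avg temperature (°C) ≈ 10; below-median months: Aug, Sep. Among those, Sep has the highest rainfall (mm) (≈ 250).

Sep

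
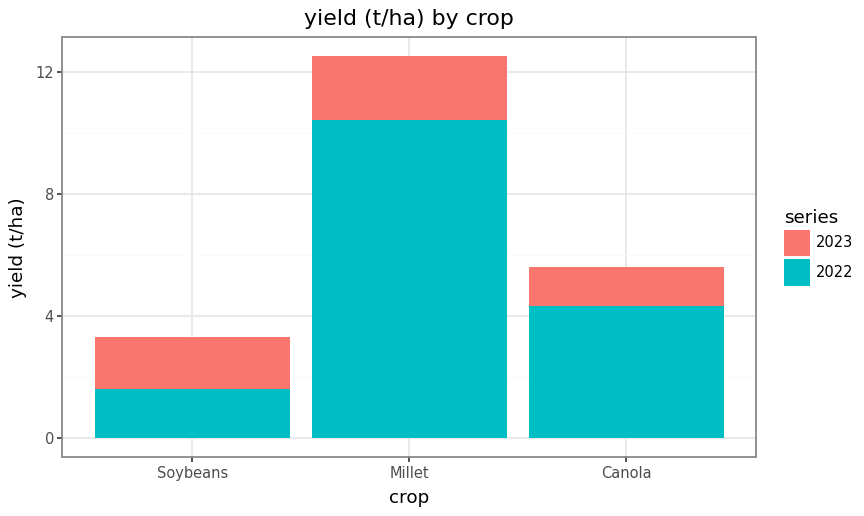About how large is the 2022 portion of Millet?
2022 top ≈ 10, bottom ≈ 0; segment ≈ 10.

≈ 10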